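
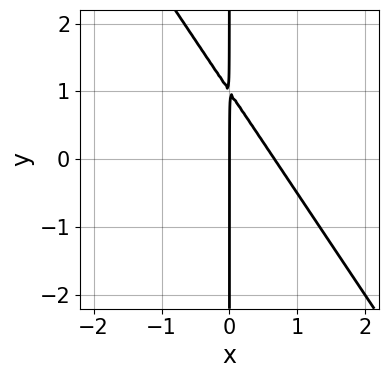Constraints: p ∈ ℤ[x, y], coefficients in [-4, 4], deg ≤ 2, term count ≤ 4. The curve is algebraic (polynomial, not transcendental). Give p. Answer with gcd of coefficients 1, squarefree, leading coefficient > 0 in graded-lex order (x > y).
3*x^2 + 2*x*y - 2*x

(a) Degree: the shape is more complex than any degree-1 curve, so deg p = 2.
(b) From the visible intercepts: it crosses the x-axis at the gridline x = 0; every point of the y-axis in the box is on the curve.
(c) Together with the visible shape, these determine p as stated.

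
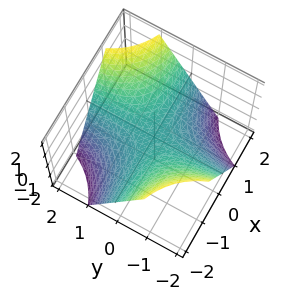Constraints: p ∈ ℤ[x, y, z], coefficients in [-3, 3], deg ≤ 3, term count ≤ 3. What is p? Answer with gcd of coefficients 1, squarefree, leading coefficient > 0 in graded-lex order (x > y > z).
x*y - z

(a) Degree: a saddle surface; a quadric, so deg p = 2.
(b) Observable constraints: the visible x-axis segment lies entirely on the surface; it meets the z-axis at z = 0 (among the integer gridlines); every point of the y-axis in the box is on the surface.
(c) Fitting integer coefficients to these (and the overall shape) gives p.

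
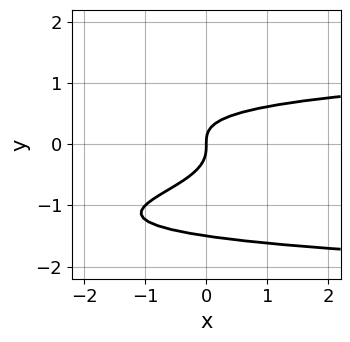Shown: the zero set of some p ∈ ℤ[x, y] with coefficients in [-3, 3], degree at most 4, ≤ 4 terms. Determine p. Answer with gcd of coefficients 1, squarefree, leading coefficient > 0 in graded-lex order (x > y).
Degree: the shape is more complex than any degree-3 curve, so deg p = 4.
From the visible intercepts: it meets the x-axis at x = 0 (among the integer gridlines); one y-axis crossing is at y = 0.
Together with the visible shape, these determine p as stated.

2*y^4 + 3*y^3 - x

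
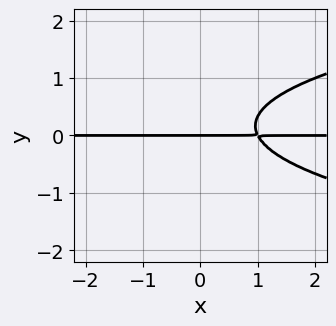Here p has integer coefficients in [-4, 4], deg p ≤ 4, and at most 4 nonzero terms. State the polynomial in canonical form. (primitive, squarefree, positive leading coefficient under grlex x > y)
3*y^3 - 2*x*y - y^2 + 2*y

(a) Degree: no degree-2 curve has this shape, so deg p = 3.
(b) Against the integer gridlines: one y-axis crossing is at y = 0; every point of the x-axis in the box is on the curve.
(c) Putting this together gives p.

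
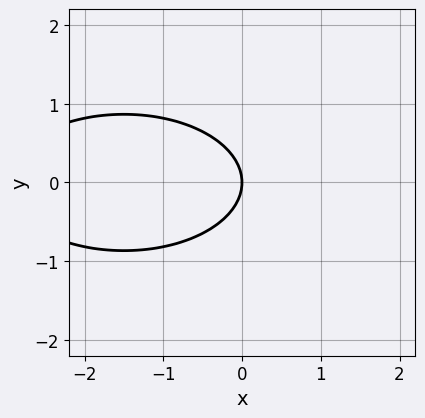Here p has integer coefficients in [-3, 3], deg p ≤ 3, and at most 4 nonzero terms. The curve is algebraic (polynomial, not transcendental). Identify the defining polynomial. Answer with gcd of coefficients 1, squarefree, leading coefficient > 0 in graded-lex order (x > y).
x^2 + 3*y^2 + 3*x

(a) deg p = 2. No degree-1 curve has this shape.
(b) Symmetries: mirror symmetry y ↦ −y ⇒ only even powers of y.
(c) From the axis intercepts and sections: it meets the y-axis at y = 0 (among the integer gridlines); it meets the x-axis at x = 0 (among the integer gridlines).
(d) Fitting integer coefficients to these (and the overall shape) gives p.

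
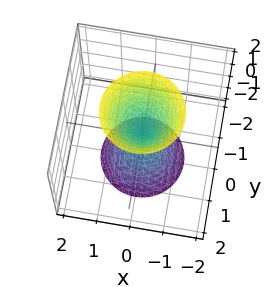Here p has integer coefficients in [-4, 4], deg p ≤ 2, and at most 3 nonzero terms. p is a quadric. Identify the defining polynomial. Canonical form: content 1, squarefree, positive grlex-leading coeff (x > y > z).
1. I count 2 distinct pieces. Treating them together as one polynomial.
2. Degree: two nappes meeting at a single point; a quadric, so deg p = 2.
3. By symmetry, the z-axis is an axis of rotation, so x and y enter only as x² + y²; the z ↦ −z reflection is a symmetry, so z appears only in even powers.
4. From the axis intercepts and sections: it crosses the z-axis at the gridline z = 0; one y-axis crossing is at y = 0.
5. Assembling these constraints gives the stated polynomial.

3*x^2 + 3*y^2 - z^2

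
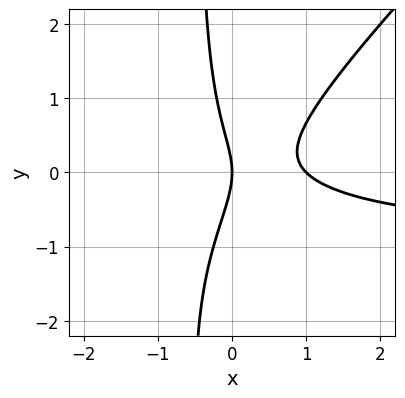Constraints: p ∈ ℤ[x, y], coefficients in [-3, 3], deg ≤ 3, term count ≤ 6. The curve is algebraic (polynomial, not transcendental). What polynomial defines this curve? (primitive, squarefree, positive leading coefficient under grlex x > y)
(a) The degree is 3 — the shape is more complex than any degree-2 curve.
(b) Checking where it meets the axes: it crosses the y-axis at the gridline y = 0; the x-axis gridline crossings are at x ∈ {0, 1}.
(c) Putting this together gives p.

2*x^2*y - 2*x*y^2 + 2*x^2 - y^2 - 2*x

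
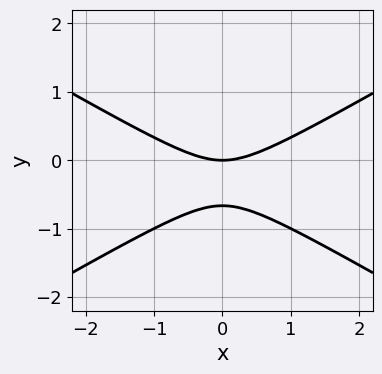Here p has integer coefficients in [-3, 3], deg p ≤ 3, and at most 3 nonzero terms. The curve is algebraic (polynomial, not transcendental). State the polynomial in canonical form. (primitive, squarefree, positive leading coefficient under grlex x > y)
1. The degree is 2 — a generic line meets the curve in up to 2 points.
2. Symmetries: it's symmetric under x → −x, forcing even powers of x.
3. From the visible intercepts: one y-axis crossing is at y = 0; it meets the x-axis at x = 0 (among the integer gridlines).
4. Matching integer coefficients to the picture gives p.

x^2 - 3*y^2 - 2*y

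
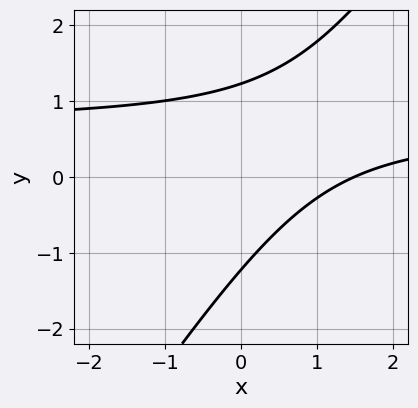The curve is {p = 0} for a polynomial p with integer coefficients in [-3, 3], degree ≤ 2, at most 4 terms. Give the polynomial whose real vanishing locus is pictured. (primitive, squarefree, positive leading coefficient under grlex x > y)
3*x*y - 2*y^2 - 2*x + 3

(a) The degree is 2 — no degree-1 curve has this shape.
(b) Putting this together gives p.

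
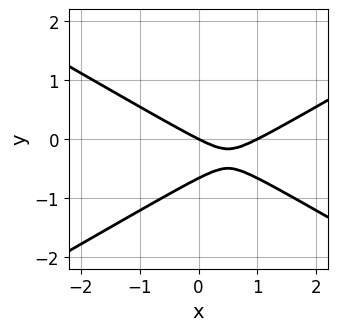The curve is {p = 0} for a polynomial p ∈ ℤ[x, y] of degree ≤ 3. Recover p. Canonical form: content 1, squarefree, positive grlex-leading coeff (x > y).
x^2 - 3*y^2 - x - 2*y

deg p = 2. No degree-1 curve has this shape.
Observable constraints: it crosses the y-axis at the gridline y = 0; among the integer gridlines, it crosses the x-axis at x ∈ {0, 1}.
Fitting integer coefficients to these (and the overall shape) gives p.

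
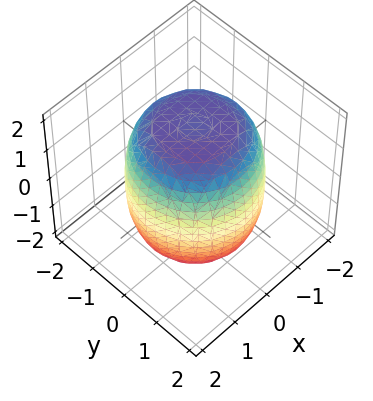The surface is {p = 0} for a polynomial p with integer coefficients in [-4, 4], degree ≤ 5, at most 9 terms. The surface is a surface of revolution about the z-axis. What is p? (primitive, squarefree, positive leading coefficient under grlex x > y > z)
x^4 + 2*x^2*y^2 + y^4 - x^2 - y^2 + z^2 - 3

1. The degree is 4 — the shape is more complex than any degree-3 surface.
2. Symmetries: the surface is invariant under rotation about z: p = q(x² + y², z).
3. Against the integer gridlines: a circular section at z = 0 has radius between 1 and 2.
4. Solving for integer coefficients yields p as stated.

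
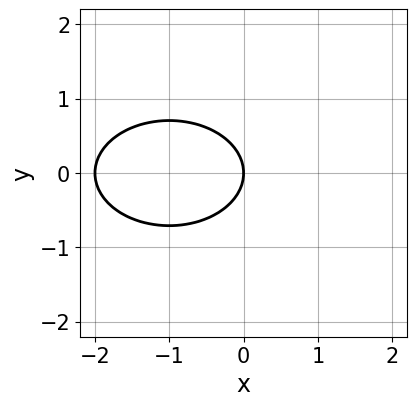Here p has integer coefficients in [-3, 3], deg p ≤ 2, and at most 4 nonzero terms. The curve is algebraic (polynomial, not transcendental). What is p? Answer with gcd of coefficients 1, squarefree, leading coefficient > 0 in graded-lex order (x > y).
x^2 + 2*y^2 + 2*x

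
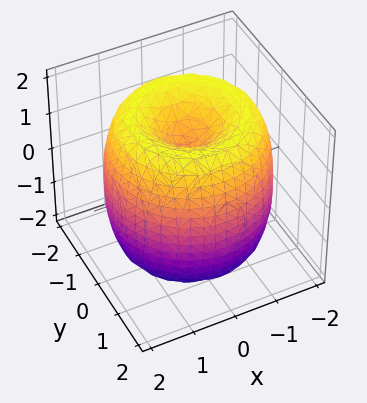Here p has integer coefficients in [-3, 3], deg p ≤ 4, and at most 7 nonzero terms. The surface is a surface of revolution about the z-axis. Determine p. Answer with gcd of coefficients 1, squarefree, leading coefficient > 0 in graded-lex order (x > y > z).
x^4 + 2*x^2*y^2 + y^4 - 3*x^2 - 3*y^2 + z^2 - 1

The degree is 4 — a generic line meets the surface in up to 4 points.
By symmetry, the z-axis is an axis of rotation, so x and y enter only as x² + y².
From the visible intercepts: a circular section at z = -1 has radius between 1 and 2; among the integer gridlines, it crosses the z-axis at z ∈ {-1, 1}.
Fitting integer coefficients to these (and the overall shape) gives p.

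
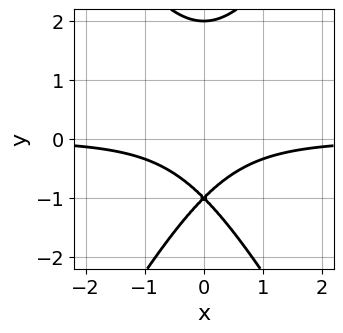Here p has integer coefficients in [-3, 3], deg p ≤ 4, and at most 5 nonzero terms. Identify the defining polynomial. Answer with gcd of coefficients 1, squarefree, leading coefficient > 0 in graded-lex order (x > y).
First, deg p = 3. No degree-2 curve has this shape.
Next, symmetries: the x ↦ −x reflection is a symmetry, so x appears only in even powers.
Next, reading off the gridlines: among the integer gridlines, it crosses the y-axis at y ∈ {-1, 2}; the curve avoids every integer x-axis point in the box.
Finally, matching integer coefficients to the picture gives p.

3*x^2*y - y^3 + 3*y + 2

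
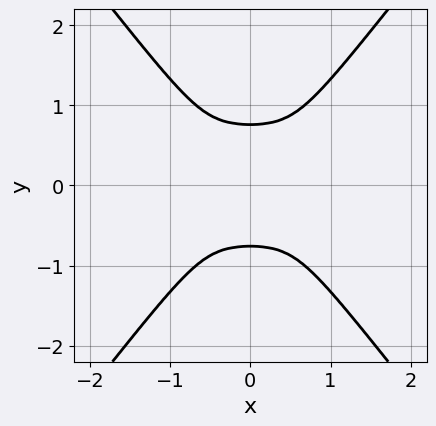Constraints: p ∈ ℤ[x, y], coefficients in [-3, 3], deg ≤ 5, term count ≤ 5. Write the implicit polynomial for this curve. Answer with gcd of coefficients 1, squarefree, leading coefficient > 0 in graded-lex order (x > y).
3*x^4 + 3*x^2*y^2 - 3*y^4 + 1

1. Degree: a generic line meets the curve in up to 4 points, so deg p = 4.
2. Symmetries: the y ↦ −y reflection is a symmetry, so y appears only in even powers; mirror symmetry x ↦ −x ⇒ only even powers of x.
3. Against the integer gridlines: it misses every integer gridline on the x-axis.
4. These observations pin down the coefficients.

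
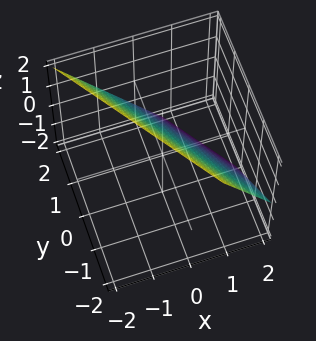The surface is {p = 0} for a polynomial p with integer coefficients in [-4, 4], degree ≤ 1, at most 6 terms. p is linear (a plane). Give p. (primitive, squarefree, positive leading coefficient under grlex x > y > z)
deg p = 1. The surface is flat (a plane).
Reading off the gridlines: it meets the y-axis at y = 1 (among the integer gridlines); it crosses the z-axis at the gridline z = 1.
Fitting integer coefficients to these (and the overall shape) gives p.

3*x + 2*y + 2*z - 2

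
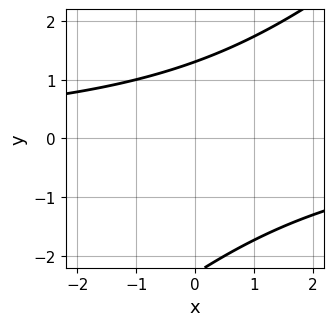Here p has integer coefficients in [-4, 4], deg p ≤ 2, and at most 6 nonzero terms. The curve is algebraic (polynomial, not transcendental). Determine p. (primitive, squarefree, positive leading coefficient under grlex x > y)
x*y - y^2 - y + 3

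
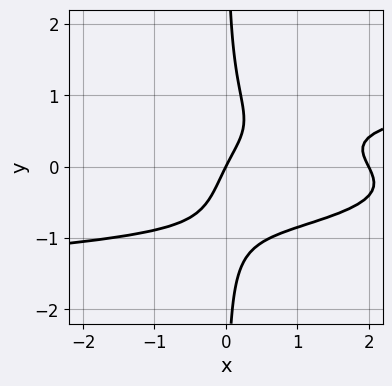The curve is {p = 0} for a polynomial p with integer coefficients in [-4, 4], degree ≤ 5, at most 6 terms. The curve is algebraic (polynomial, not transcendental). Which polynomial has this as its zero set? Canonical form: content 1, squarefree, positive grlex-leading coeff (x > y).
First, deg p = 4. No degree-3 curve has this shape.
Next, from the axis intercepts and sections: it crosses the y-axis at the gridline y = 0; among the integer gridlines, it crosses the x-axis at x ∈ {0, 2}.
Finally, together with the visible shape, these determine p as stated.

3*x*y^3 - x^2 + 2*x - y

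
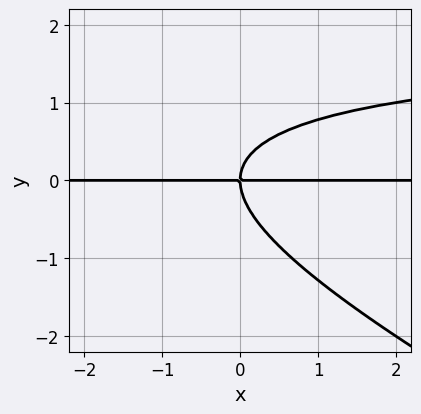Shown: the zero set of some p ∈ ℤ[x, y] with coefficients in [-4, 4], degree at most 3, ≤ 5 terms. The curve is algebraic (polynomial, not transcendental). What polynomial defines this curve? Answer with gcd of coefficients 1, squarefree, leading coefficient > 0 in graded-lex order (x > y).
x*y^2 + 2*y^3 - 2*x*y

First, deg p = 3. The shape is more complex than any degree-2 curve.
Next, checking where it meets the axes: the visible x-axis segment lies entirely on the curve; one y-axis crossing is at y = 0.
Finally, matching integer coefficients to the picture gives p.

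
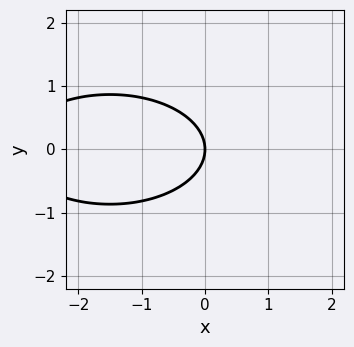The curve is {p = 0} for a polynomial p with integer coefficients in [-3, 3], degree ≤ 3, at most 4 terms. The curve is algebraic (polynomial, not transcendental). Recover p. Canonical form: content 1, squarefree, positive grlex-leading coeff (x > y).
x^2 + 3*y^2 + 3*x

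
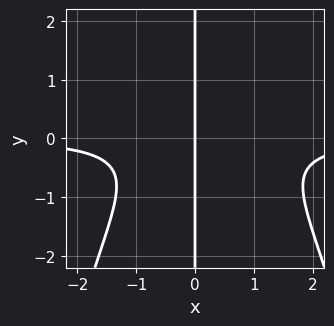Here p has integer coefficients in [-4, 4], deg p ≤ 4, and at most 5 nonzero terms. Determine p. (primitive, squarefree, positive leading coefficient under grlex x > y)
1. deg p = 4. No degree-3 curve has this shape.
2. Reading off the gridlines: one x-axis crossing is at x = 0; the visible y-axis segment lies entirely on the curve.
3. Solving for integer coefficients yields p as stated.

2*x^3*y - x^2*y + 3*x*y^2 + 2*x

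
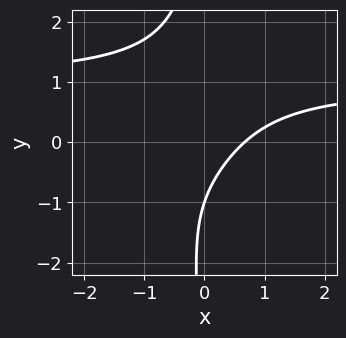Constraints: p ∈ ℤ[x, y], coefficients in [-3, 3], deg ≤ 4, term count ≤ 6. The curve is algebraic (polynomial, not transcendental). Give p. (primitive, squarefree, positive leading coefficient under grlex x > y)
x*y^3 + 2*x*y - 3*x + 2*y + 2

Degree: a generic line meets the curve in up to 4 points, so deg p = 4.
Observable constraints: it meets the y-axis at y = -1 (among the integer gridlines).
Matching integer coefficients to the picture gives p.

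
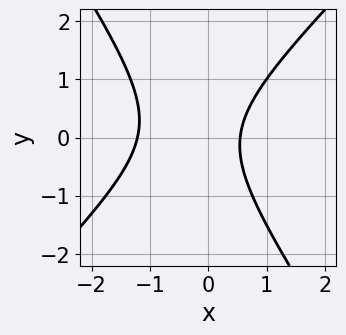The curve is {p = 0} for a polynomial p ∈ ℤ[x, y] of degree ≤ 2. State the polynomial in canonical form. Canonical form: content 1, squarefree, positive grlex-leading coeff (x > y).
1. deg p = 2.
2. From the axis intercepts and sections: the curve avoids every integer y-axis point in the box.
3. Putting this together gives p.

3*x^2 - x*y - 2*y^2 + 2*x - 2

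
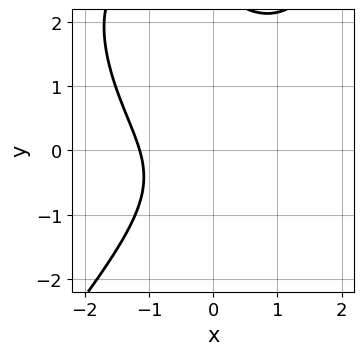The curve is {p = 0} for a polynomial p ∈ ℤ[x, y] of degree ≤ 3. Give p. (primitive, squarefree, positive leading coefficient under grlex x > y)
(a) The degree is 3 — no degree-2 curve has this shape.
(b) From the visible intercepts: the curve avoids every integer y-axis point in the box.
(c) Matching integer coefficients to the picture gives p.

2*x^3 - y^3 - 2*x*y + 2*y^2 + 3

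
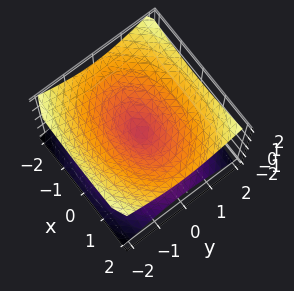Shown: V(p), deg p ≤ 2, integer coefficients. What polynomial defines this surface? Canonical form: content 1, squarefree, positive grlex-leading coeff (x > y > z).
x^2 + 2*y^2 - 3*z^2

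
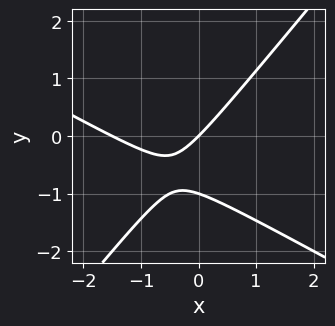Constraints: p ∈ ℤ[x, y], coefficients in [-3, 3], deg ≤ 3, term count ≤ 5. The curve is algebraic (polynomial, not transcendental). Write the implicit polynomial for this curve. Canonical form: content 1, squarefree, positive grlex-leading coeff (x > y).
First, deg p = 2. No degree-1 curve has this shape.
Then, checking where it meets the axes: among the integer gridlines, it crosses the y-axis at y ∈ {-1, 0}; it meets the x-axis at x = 0 (among the integer gridlines).
Finally, fitting integer coefficients to these (and the overall shape) gives p.

2*x^2 + 2*x*y - 3*y^2 + 3*x - 3*y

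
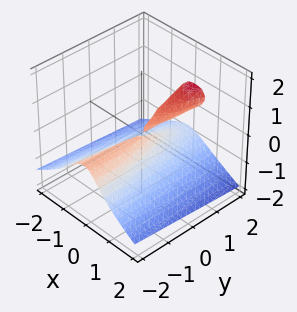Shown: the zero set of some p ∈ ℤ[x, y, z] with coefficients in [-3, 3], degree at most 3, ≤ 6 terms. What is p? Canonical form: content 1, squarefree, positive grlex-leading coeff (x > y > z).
(a) I count 2 distinct pieces. They look like related sheets of one shape, so recover p as a whole.
(b) The degree is 3 — a generic line meets the surface in up to 3 points.
(c) From the visible intercepts: it crosses the z-axis at the gridline z = 0; it crosses the x-axis at the gridline x = 0; every point of the y-axis in the box is on the surface.
(d) Putting this together gives p.

3*z^3 + 3*x^2 - x*z - y*z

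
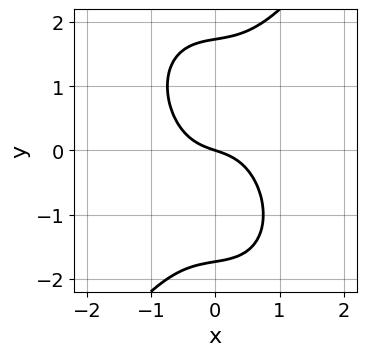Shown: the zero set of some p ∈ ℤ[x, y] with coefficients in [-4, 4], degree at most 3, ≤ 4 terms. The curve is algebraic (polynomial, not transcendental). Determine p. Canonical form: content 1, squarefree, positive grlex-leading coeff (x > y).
3*x^3 - y^3 + x + 3*y

(a) The degree is 3 — the shape is more complex than any degree-2 curve.
(b) Observable constraints: one x-axis crossing is at x = 0; it crosses the y-axis at the gridline y = 0.
(c) Matching integer coefficients to the picture gives p.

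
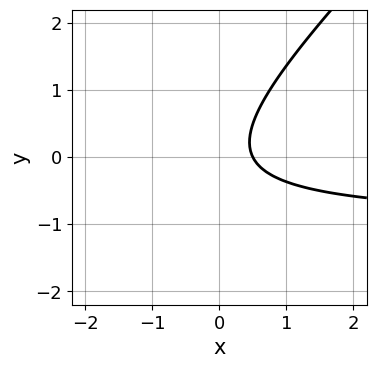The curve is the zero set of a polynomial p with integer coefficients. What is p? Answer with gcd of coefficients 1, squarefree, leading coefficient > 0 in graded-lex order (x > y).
2*x*y - 2*y^2 + 2*x - 1

First, the degree is 2 — the shape is more complex than any degree-1 curve.
Then, checking where it meets the axes: the curve avoids every integer y-axis point in the box.
Finally, solving for integer coefficients yields p as stated.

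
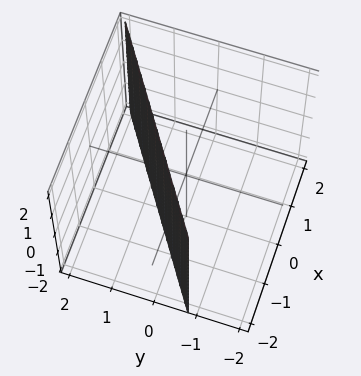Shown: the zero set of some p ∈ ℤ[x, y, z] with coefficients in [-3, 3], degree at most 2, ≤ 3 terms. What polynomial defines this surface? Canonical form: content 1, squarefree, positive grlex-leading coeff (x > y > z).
First, deg p = 1. Every cross-section is a straight line — this is a plane.
Then, checking where it meets the axes: no z-intercept at any integer in the box; one x-axis crossing is at x = -1.
Finally, together with the visible shape, these determine p as stated.

2*x - 3*y + 2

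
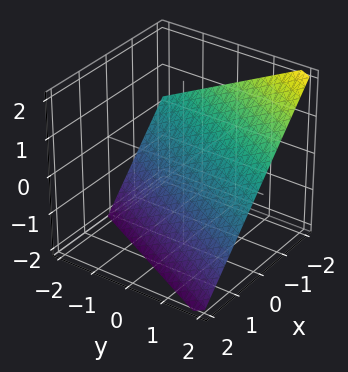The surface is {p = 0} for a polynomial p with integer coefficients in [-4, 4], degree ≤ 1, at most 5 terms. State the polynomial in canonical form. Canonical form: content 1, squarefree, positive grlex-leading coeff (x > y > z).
2*x - y + 2*z + 2

The degree is 1 — the surface is flat (a plane).
From the visible intercepts: it meets the z-axis at z = -1 (among the integer gridlines); it meets the x-axis at x = -1 (among the integer gridlines); it meets the y-axis at y = 2 (among the integer gridlines).
Solving for integer coefficients yields p as stated.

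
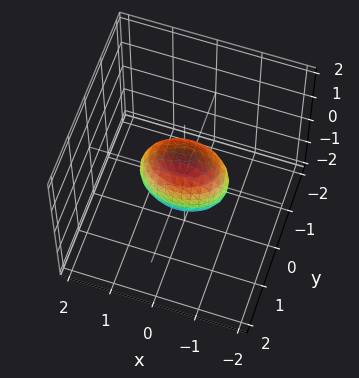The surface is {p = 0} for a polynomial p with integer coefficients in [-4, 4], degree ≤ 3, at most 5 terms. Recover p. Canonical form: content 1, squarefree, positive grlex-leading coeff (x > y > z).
x^2 + 2*y^2 + z^2 - 1

(a) deg p = 2.
(b) Symmetries: the z ↦ −z reflection is a symmetry, so z appears only in even powers; it's symmetric under x → −x, forcing even powers of x; mirror symmetry y ↦ −y ⇒ only even powers of y.
(c) Against the integer gridlines: among the integer gridlines, it crosses the x-axis at x ∈ {-1, 1}; among the integer gridlines, it crosses the z-axis at z ∈ {-1, 1}.
(d) Solving for integer coefficients yields p as stated.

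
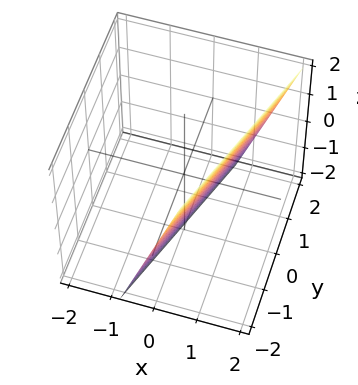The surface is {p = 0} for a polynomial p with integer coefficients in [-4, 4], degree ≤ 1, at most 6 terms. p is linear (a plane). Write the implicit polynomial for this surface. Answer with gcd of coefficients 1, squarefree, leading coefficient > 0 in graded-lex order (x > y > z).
3*x - y - z - 2

Degree: every cross-section is a straight line — this is a plane, so deg p = 1.
Reading off the gridlines: it crosses the y-axis at the gridline y = -2; it crosses the z-axis at the gridline z = -2.
Assembling these constraints gives the stated polynomial.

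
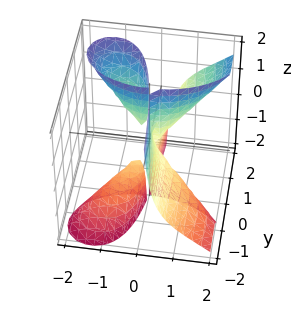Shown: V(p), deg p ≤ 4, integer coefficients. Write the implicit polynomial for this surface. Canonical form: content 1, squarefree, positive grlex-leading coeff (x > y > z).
x^3 + 2*x*y^2 - 3*x*y*z - y^2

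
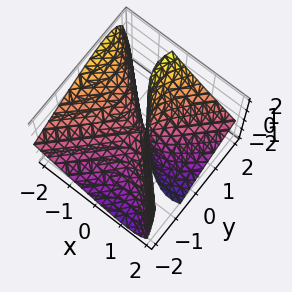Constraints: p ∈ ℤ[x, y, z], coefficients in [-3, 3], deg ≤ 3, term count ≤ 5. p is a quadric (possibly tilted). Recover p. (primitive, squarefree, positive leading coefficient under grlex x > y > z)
2*x^2 + 3*x*z - 2*y^2 + 3*y*z - z

First, the degree is 2 — a generic line meets the surface in up to 2 points.
Next, from the visible intercepts: it crosses the z-axis at the gridline z = 0; it crosses the y-axis at the gridline y = 0; it meets the x-axis at x = 0 (among the integer gridlines).
Finally, together with the visible shape, these determine p as stated.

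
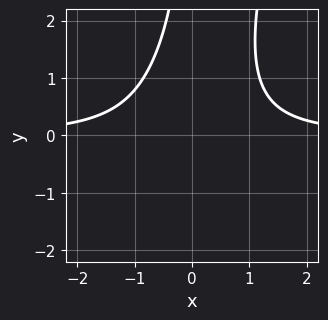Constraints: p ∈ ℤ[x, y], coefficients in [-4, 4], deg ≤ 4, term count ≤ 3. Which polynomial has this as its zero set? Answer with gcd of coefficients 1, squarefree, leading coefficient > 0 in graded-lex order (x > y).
(a) deg p = 3. A generic line meets the curve in up to 3 points.
(b) From the axis intercepts and sections: it misses every integer gridline on the x-axis; it misses every integer gridline on the y-axis.
(c) Assembling these constraints gives the stated polynomial.

3*x^2*y - x*y^2 - 3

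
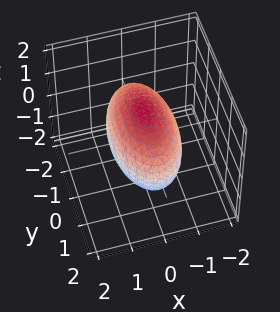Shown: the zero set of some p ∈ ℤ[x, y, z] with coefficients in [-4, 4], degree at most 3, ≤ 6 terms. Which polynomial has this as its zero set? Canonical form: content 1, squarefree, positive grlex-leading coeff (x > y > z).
(a) deg p = 2. A closed, bounded, convex surface; a quadric.
(b) Symmetries: mirror symmetry y ↦ −y ⇒ only even powers of y; it's symmetric under z → −z, forcing even powers of z; mirror symmetry x ↦ −x ⇒ only even powers of x.
(c) Observable constraints: among the integer gridlines, it crosses the x-axis at x ∈ {-1, 1}.
(d) Putting this together gives p.

3*x^2 + y^2 + 2*z^2 - 3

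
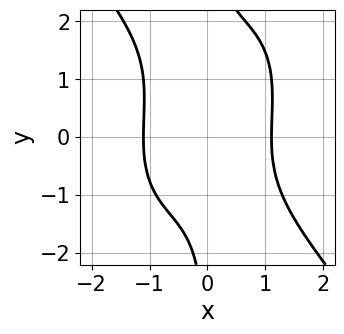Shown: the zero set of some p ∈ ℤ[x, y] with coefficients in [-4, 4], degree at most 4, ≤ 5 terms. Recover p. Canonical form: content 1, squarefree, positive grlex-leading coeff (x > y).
2*x^4 + x*y^3 - x*y^2 - 3

The degree is 4 — no degree-3 curve has this shape.
Against the integer gridlines: it misses every integer gridline on the y-axis.
Solving for integer coefficients yields p as stated.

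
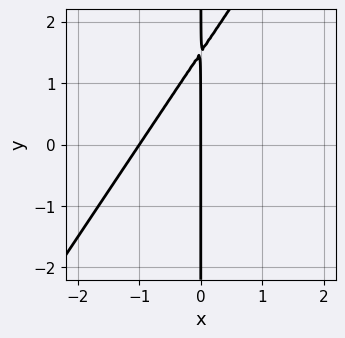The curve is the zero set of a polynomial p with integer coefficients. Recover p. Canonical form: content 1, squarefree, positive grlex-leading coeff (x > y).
3*x^2 - 2*x*y + 3*x

(a) Degree: no degree-1 curve has this shape, so deg p = 2.
(b) Against the integer gridlines: the visible y-axis segment lies entirely on the curve; the x-axis gridline crossings are at x ∈ {-1, 0}.
(c) The integer polynomial consistent with all of this is the stated p.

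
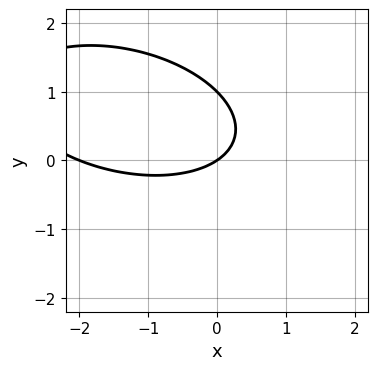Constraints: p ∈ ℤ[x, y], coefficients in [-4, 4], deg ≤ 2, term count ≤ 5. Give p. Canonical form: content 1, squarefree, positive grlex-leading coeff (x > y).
x^2 + x*y + 3*y^2 + 2*x - 3*y

1. The degree is 2 — a generic line meets the curve in up to 2 points.
2. Checking where it meets the axes: the x-axis gridline crossings are at x ∈ {-2, 0}; the y-axis gridline crossings are at y ∈ {0, 1}.
3. Solving for integer coefficients yields p as stated.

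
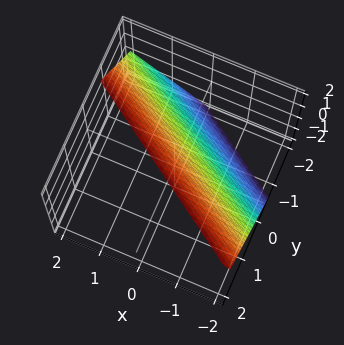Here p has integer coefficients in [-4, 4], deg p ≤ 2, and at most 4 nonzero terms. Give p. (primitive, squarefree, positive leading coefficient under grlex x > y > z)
2*x + 3*y - 2*z + 2

First, deg p = 1. The surface is flat (a plane).
Then, from the axis intercepts and sections: it crosses the x-axis at the gridline x = -1; it crosses the z-axis at the gridline z = 1.
Finally, the integer polynomial consistent with all of this is the stated p.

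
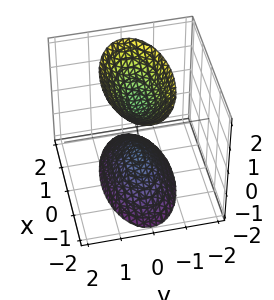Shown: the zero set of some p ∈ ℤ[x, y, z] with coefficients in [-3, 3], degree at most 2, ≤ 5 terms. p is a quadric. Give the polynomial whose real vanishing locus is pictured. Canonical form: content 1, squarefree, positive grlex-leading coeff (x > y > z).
(a) The picture has 2 separate pieces.
(b) The degree is 2 — two separate bowl-shaped sheets opening away from each other; a quadric.
(c) Symmetries: the x ↦ −x reflection is a symmetry, so x appears only in even powers; it's symmetric under z → −z, forcing even powers of z; it's symmetric under y → −y, forcing even powers of y.
(d) Observable constraints: the surface avoids every integer x-axis point in the box; it misses every integer gridline on the y-axis; among the integer gridlines, it crosses the z-axis at z ∈ {-1, 1}.
(e) Putting this together gives p.

x^2 + 3*y^2 - z^2 + 1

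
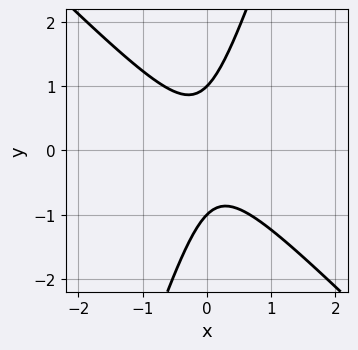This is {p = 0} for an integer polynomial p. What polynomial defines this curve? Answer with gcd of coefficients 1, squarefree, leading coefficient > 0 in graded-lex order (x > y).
deg p = 2.
Reading off the gridlines: among the integer gridlines, it crosses the y-axis at y ∈ {-1, 1}; it misses every integer gridline on the x-axis.
Putting this together gives p.

3*x^2 + 2*x*y - y^2 + 1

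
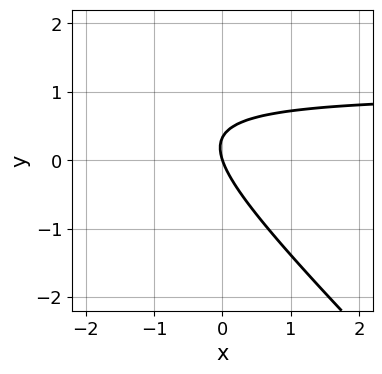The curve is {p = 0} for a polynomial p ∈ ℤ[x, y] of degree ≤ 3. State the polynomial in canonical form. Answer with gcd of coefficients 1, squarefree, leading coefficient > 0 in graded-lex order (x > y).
(a) deg p = 2. A generic line meets the curve in up to 2 points.
(b) Reading off the gridlines: it crosses the x-axis at the gridline x = 0; it meets the y-axis at y = 0 (among the integer gridlines).
(c) Solving for integer coefficients yields p as stated.

3*x*y + 3*y^2 - 3*x - y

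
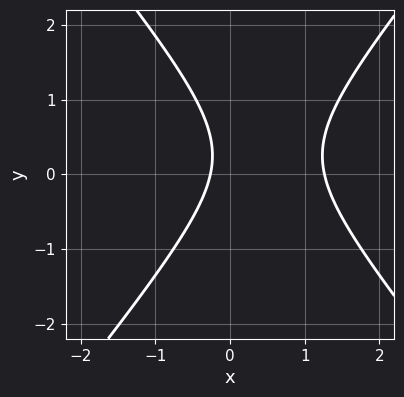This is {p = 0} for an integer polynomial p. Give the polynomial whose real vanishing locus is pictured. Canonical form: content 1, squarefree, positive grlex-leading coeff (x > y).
3*x^2 - 2*y^2 - 3*x + y - 1

The degree is 2 — the shape is more complex than any degree-1 curve.
From the axis intercepts and sections: no y-intercept at any integer in the box.
Solving for integer coefficients yields p as stated.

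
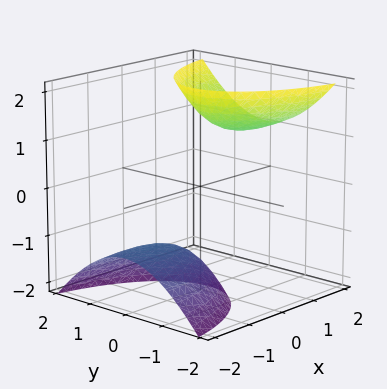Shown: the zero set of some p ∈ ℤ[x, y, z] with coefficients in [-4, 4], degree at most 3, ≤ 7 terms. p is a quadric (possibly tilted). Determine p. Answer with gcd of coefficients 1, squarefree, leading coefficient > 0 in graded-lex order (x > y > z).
x^2 - 3*x*z + 3*y^2 - z^2 + 3

(a) There are 2 components. Treating them together as one polynomial.
(b) deg p = 2. The shape is more complex than any degree-1 surface.
(c) Observable constraints: it misses every integer gridline on the x-axis; the surface avoids every integer y-axis point in the box.
(d) Matching integer coefficients to the picture gives p.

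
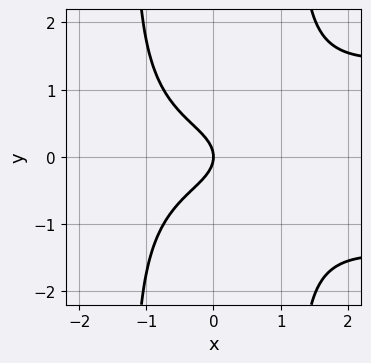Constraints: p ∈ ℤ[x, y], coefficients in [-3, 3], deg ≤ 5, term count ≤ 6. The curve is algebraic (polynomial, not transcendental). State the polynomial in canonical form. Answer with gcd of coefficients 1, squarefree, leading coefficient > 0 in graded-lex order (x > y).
2*x^2*y^2 - x^3 - 3*y^2 - 2*x

(a) The degree is 4 — the shape is more complex than any degree-3 curve.
(b) Symmetries: the y ↦ −y reflection is a symmetry, so y appears only in even powers.
(c) Against the integer gridlines: it crosses the y-axis at the gridline y = 0; it crosses the x-axis at the gridline x = 0.
(d) Matching integer coefficients to the picture gives p.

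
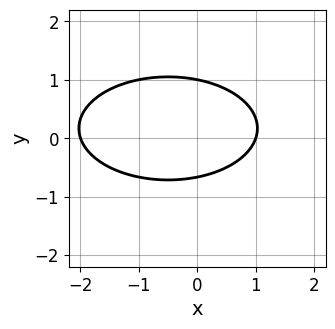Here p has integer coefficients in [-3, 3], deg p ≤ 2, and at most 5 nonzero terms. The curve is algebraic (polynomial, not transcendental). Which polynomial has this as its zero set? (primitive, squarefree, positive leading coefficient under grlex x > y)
x^2 + 3*y^2 + x - y - 2

Degree: the shape is more complex than any degree-1 curve, so deg p = 2.
Observable constraints: the x-axis gridline crossings are at x ∈ {-2, 1}; it meets the y-axis at y = 1 (among the integer gridlines).
Solving for integer coefficients yields p as stated.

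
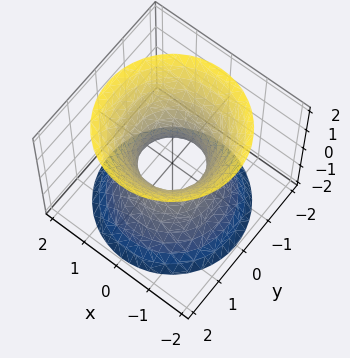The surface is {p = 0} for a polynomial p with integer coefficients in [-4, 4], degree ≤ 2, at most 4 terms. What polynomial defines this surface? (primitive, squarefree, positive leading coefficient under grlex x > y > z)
1. deg p = 2. An hourglass — one-sheet hyperboloid; a quadric.
2. Symmetries: rotational symmetry about the z-axis ⇒ p depends on x, y only through x² + y²; it's symmetric under z → −z, forcing even powers of z.
3. Checking where it meets the axes: a circular section at z = -1 has radius between 1 and 2; no z-intercept at any integer in the box.
4. Solving for integer coefficients yields p as stated.

3*x^2 + 3*y^2 - 2*z^2 - 2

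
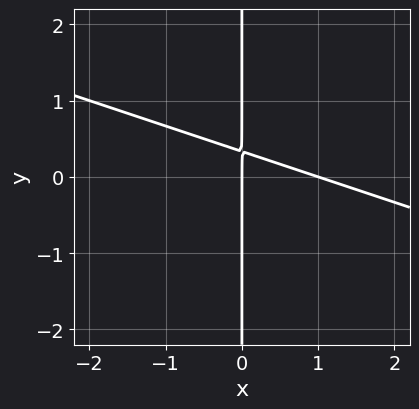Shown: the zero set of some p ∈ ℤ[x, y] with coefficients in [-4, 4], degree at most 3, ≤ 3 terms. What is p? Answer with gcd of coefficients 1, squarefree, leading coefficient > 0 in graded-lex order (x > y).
deg p = 2.
Against the integer gridlines: the visible y-axis segment lies entirely on the curve; among the integer gridlines, it crosses the x-axis at x ∈ {0, 1}.
Putting this together gives p.

x^2 + 3*x*y - x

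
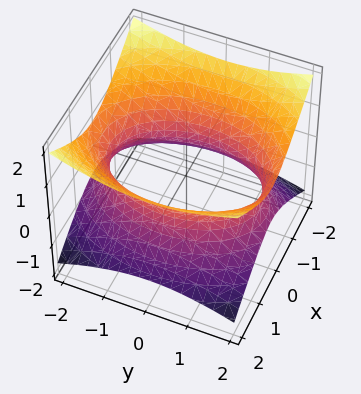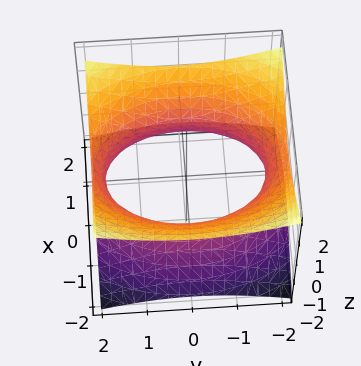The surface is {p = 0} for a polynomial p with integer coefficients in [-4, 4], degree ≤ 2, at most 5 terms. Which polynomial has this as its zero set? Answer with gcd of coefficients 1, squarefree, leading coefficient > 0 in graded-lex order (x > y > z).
2*x^2 + y^2 - 3*z^2 - 3

1. deg p = 2. One connected sheet with a waist; a quadric.
2. Symmetries: it's symmetric under z → −z, forcing even powers of z; it's symmetric under x → −x, forcing even powers of x; mirror symmetry y ↦ −y ⇒ only even powers of y.
3. Against the integer gridlines: the surface avoids every integer z-axis point in the box.
4. Matching integer coefficients to the picture gives p.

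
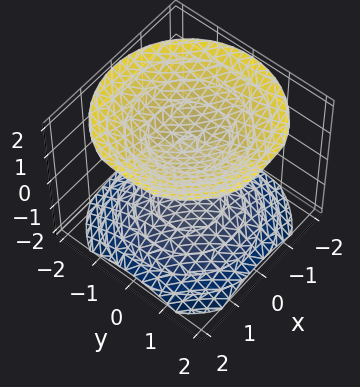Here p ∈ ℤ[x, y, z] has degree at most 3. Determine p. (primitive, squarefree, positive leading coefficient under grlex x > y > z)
2*x^2 + 2*y^2 - 3*z^2 + 3

1. I count 2 distinct pieces.
2. deg p = 2.
3. By symmetry, the z-axis is an axis of rotation, so x and y enter only as x² + y²; mirror symmetry z ↦ −z ⇒ only even powers of z.
4. From the visible intercepts: the z-axis gridline crossings are at z ∈ {-1, 1}; it misses every integer gridline on the y-axis; no x-intercept at any integer in the box.
5. Together with the visible shape, these determine p as stated.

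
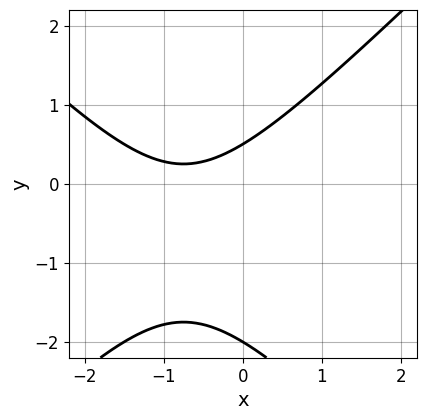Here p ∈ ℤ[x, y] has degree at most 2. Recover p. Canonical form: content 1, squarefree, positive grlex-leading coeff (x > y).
1. The degree is 2 — the shape is more complex than any degree-1 curve.
2. Reading off the gridlines: it crosses the y-axis at the gridline y = -2; the curve avoids every integer x-axis point in the box.
3. Matching integer coefficients to the picture gives p.

2*x^2 - 2*y^2 + 3*x - 3*y + 2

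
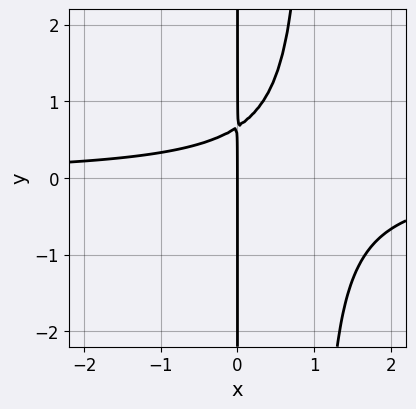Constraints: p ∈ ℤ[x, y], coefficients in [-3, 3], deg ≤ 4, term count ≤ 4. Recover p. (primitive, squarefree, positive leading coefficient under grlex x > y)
(a) deg p = 3. The shape is more complex than any degree-2 curve.
(b) From the visible intercepts: it meets the x-axis at x = 0 (among the integer gridlines); the visible y-axis segment lies entirely on the curve.
(c) Putting this together gives p.

3*x^2*y - 3*x*y + 2*x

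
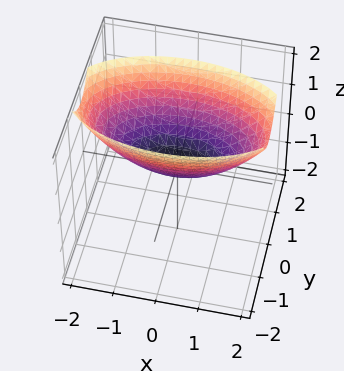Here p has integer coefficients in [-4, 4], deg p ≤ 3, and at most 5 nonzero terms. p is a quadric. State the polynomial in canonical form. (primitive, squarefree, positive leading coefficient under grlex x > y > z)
First, deg p = 2.
Next, symmetries: it's symmetric under y → −y, forcing even powers of y; the x ↦ −x reflection is a symmetry, so x appears only in even powers.
Next, from the visible intercepts: it crosses the x-axis at the gridline x = 0; one z-axis crossing is at z = 0.
Finally, solving for integer coefficients yields p as stated.

x^2 + 3*y^2 - 3*z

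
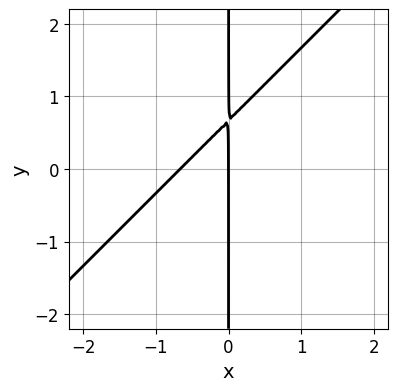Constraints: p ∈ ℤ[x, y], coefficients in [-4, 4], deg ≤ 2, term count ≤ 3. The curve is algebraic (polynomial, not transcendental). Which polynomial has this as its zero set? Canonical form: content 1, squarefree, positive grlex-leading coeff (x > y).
1. The degree is 2 — the shape is more complex than any degree-1 curve.
2. Against the integer gridlines: every point of the y-axis in the box is on the curve; it meets the x-axis at x = 0 (among the integer gridlines).
3. Fitting integer coefficients to these (and the overall shape) gives p.

3*x^2 - 3*x*y + 2*x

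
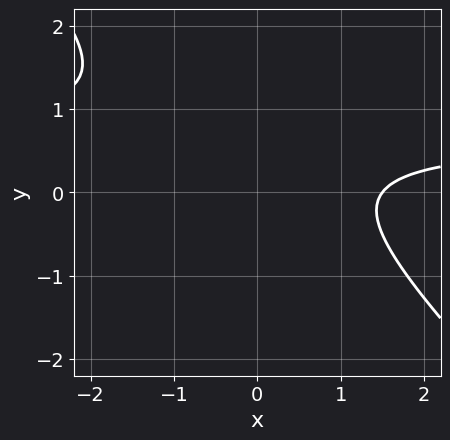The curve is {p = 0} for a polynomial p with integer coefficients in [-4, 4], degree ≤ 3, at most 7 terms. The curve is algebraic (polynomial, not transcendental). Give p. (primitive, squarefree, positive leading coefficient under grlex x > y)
3*x*y + 3*y^2 - 2*x - 3*y + 3

1. deg p = 2.
2. From the axis intercepts and sections: the curve avoids every integer y-axis point in the box.
3. Putting this together gives p.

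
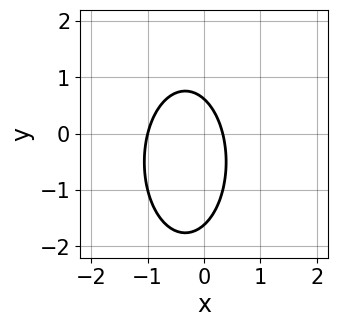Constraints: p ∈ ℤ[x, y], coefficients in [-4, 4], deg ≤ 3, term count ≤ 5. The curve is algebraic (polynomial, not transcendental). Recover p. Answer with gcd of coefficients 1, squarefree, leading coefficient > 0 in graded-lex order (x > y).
3*x^2 + y^2 + 2*x + y - 1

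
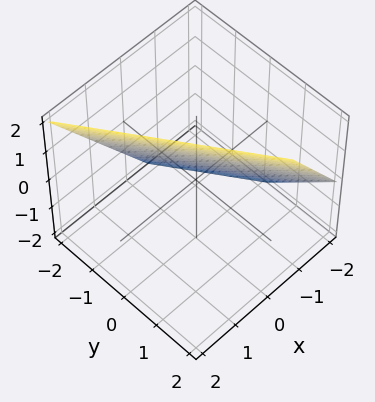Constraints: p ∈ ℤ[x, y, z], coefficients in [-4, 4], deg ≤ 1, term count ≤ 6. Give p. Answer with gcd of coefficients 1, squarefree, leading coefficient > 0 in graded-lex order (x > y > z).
Degree: the surface is flat (a plane), so deg p = 1.
Observable constraints: one y-axis crossing is at y = -1; it crosses the z-axis at the gridline z = 1.
Matching integer coefficients to the picture gives p.

3*x + 2*y - 2*z + 2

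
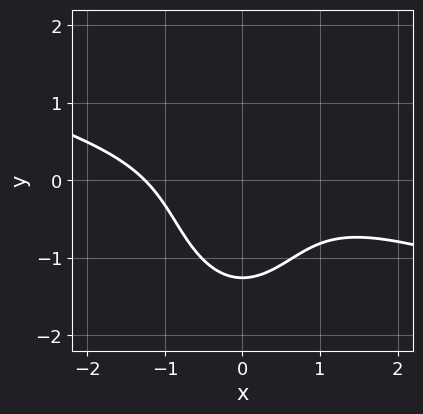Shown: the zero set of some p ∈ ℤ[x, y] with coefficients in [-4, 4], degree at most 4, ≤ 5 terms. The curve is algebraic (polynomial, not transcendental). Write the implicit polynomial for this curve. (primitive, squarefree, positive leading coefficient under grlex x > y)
x^3 + 3*x^2*y + y^3 + 2

deg p = 3. A generic line meets the curve in up to 3 points.
The integer polynomial consistent with all of this is the stated p.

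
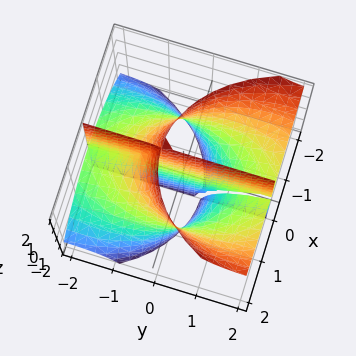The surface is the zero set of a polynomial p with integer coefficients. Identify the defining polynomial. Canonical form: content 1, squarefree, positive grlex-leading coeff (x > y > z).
2*x^3 + x*y^2 - 3*x*y*z - 3*x

First, there are 2 components. Treating them together as one polynomial.
Then, deg p = 3. A generic line meets the surface in up to 3 points.
Next, checking where it meets the axes: the visible z-axis segment lies entirely on the surface; every point of the y-axis in the box is on the surface; it crosses the x-axis at the gridline x = 0.
Finally, putting this together gives p.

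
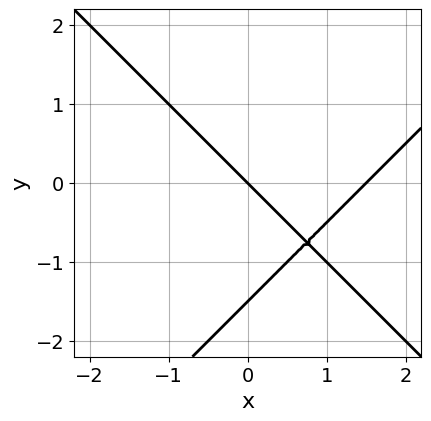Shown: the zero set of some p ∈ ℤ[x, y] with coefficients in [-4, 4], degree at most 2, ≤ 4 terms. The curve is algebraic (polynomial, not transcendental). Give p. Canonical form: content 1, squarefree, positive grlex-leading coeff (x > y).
The degree is 2 — the shape is more complex than any degree-1 curve.
Against the integer gridlines: one x-axis crossing is at x = 0; one y-axis crossing is at y = 0.
Putting this together gives p.

2*x^2 - 2*y^2 - 3*x - 3*y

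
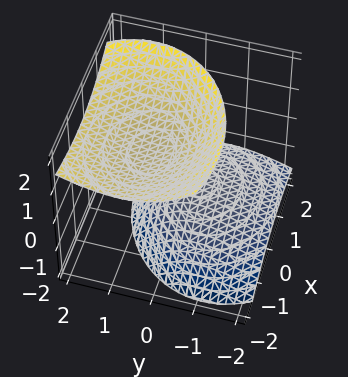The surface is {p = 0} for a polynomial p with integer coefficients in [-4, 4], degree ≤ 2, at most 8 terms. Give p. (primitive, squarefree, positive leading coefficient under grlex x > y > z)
The picture has 2 separate pieces. Treating them together as one polynomial.
Degree: the shape is more complex than any degree-1 surface, so deg p = 2.
Observable constraints: the surface avoids every integer y-axis point in the box; among the integer gridlines, it crosses the z-axis at z ∈ {-1, 1}; it misses every integer gridline on the x-axis.
Solving for integer coefficients yields p as stated.

2*x^2 + 2*x*z + 3*y^2 - 3*y*z - 3*z^2 + 3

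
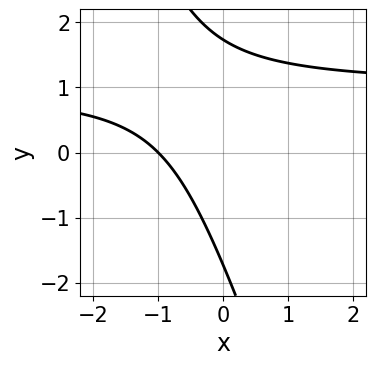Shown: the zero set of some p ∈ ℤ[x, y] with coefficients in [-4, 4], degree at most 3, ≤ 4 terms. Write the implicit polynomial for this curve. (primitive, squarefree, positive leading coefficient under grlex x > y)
1. The degree is 2 — no degree-1 curve has this shape.
2. From the visible intercepts: it meets the x-axis at x = -1 (among the integer gridlines).
3. Assembling these constraints gives the stated polynomial.

3*x*y + y^2 - 3*x - 3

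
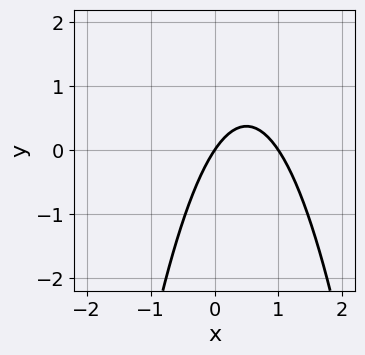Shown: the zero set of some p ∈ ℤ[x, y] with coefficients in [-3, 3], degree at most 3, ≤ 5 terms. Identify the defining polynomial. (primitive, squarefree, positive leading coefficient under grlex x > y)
3*x^2 - 3*x + 2*y

First, deg p = 2.
Then, from the axis intercepts and sections: it crosses the y-axis at the gridline y = 0; among the integer gridlines, it crosses the x-axis at x ∈ {0, 1}.
Finally, putting this together gives p.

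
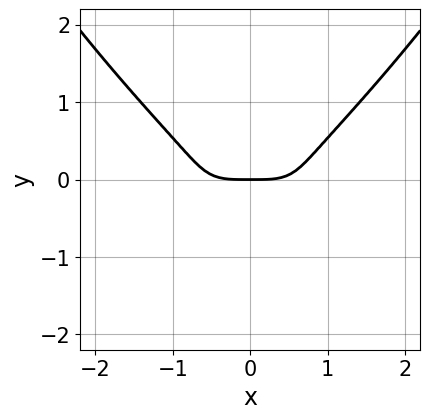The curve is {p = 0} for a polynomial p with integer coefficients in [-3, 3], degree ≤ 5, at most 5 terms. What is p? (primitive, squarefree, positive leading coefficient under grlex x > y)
(a) The degree is 4 — a generic line meets the curve in up to 4 points.
(b) Symmetries: it's symmetric under x → −x, forcing even powers of x.
(c) Against the integer gridlines: one x-axis crossing is at x = 0; it meets the y-axis at y = 0 (among the integer gridlines).
(d) Putting this together gives p.

x^4 - 3*y^3 - y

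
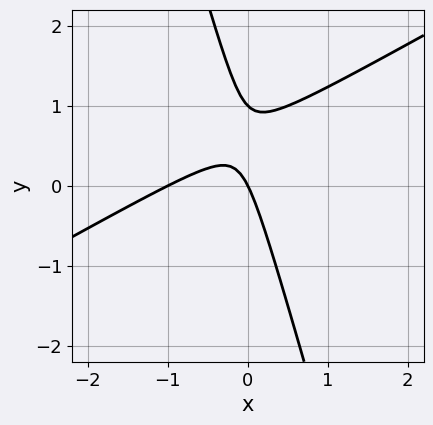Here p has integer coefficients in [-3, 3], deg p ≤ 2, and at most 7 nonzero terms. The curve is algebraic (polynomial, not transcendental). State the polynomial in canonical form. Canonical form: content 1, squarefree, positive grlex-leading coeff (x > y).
2*x^2 - 3*x*y - y^2 + 2*x + y

The degree is 2 — no degree-1 curve has this shape.
Against the integer gridlines: the y-axis gridline crossings are at y ∈ {0, 1}; among the integer gridlines, it crosses the x-axis at x ∈ {-1, 0}.
Assembling these constraints gives the stated polynomial.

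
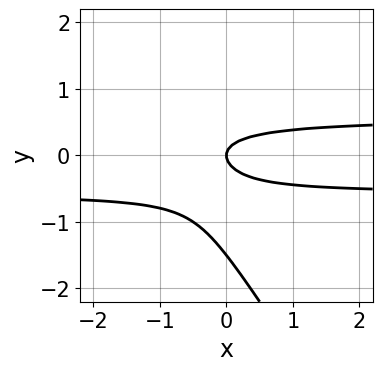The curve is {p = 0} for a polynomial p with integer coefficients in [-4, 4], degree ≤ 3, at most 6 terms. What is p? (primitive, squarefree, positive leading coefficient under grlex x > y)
3*x*y^2 + 2*y^3 + 3*y^2 - x

(a) deg p = 3. No degree-2 curve has this shape.
(b) Checking where it meets the axes: it meets the y-axis at y = 0 (among the integer gridlines); it crosses the x-axis at the gridline x = 0.
(c) Matching integer coefficients to the picture gives p.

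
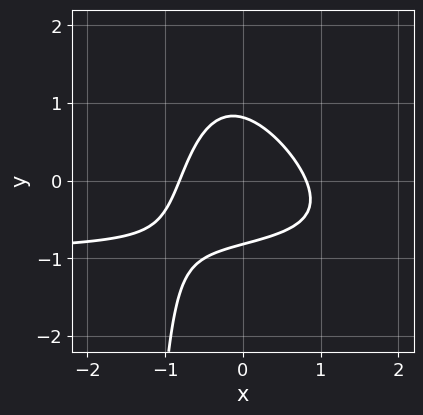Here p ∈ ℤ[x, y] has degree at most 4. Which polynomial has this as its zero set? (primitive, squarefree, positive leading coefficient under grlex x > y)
First, the degree is 3 — the shape is more complex than any degree-2 curve.
Finally, putting this together gives p.

3*x^2*y + 2*x*y^2 + 3*x^2 + 3*y^2 - 2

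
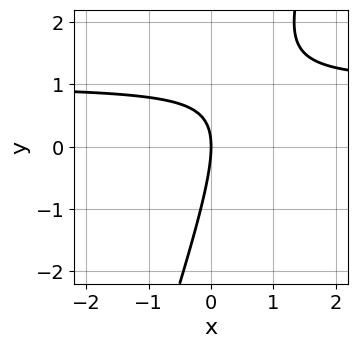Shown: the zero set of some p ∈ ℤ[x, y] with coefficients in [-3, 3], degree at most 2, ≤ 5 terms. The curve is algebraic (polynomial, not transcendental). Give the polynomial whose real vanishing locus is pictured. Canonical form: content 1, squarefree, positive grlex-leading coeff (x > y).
deg p = 2.
Checking where it meets the axes: it crosses the x-axis at the gridline x = 0; one y-axis crossing is at y = 0.
Together with the visible shape, these determine p as stated.

3*x*y - y^2 - 3*x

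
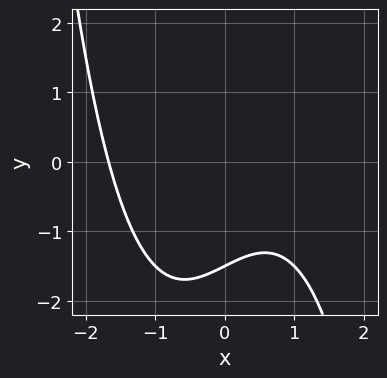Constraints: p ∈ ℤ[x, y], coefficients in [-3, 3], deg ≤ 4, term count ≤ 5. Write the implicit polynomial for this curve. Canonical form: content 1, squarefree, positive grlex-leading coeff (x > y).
First, degree: a generic line meets the curve in up to 3 points, so deg p = 3.
Finally, putting this together gives p.

x^3 - x + 2*y + 3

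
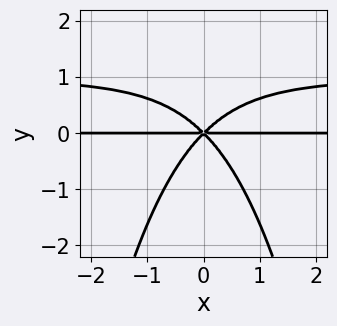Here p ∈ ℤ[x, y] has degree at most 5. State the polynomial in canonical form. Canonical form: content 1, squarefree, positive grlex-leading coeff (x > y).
The degree is 4 — a generic line meets the curve in up to 4 points.
Symmetries: it's symmetric under x → −x, forcing even powers of x.
Against the integer gridlines: it crosses the y-axis at the gridline y = 0; the visible x-axis segment lies entirely on the curve.
Matching integer coefficients to the picture gives p.

x^2*y^2 - x^2*y + y^3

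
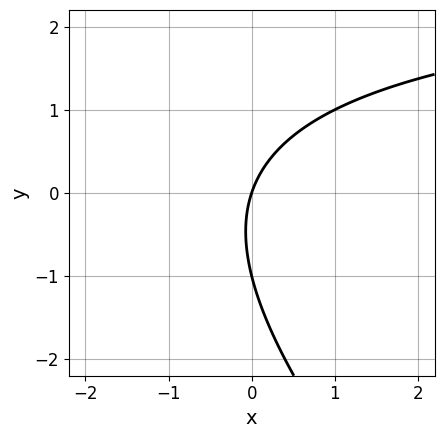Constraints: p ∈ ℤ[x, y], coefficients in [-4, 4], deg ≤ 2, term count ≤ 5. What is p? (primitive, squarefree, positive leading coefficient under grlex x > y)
(a) deg p = 2.
(b) Checking where it meets the axes: among the integer gridlines, it crosses the y-axis at y ∈ {-1, 0}; it crosses the x-axis at the gridline x = 0.
(c) Assembling these constraints gives the stated polynomial.

x*y + y^2 - 3*x + y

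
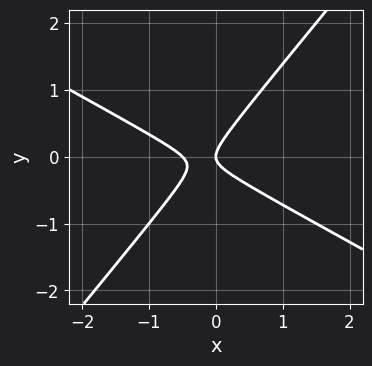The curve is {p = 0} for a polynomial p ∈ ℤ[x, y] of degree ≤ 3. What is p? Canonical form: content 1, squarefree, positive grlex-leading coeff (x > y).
2*x^2 + 2*x*y - 3*y^2 + x

(a) The degree is 2 — no degree-1 curve has this shape.
(b) From the visible intercepts: one x-axis crossing is at x = 0; it crosses the y-axis at the gridline y = 0.
(c) Matching integer coefficients to the picture gives p.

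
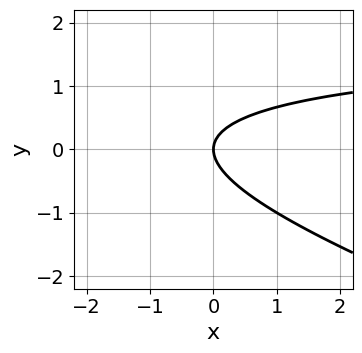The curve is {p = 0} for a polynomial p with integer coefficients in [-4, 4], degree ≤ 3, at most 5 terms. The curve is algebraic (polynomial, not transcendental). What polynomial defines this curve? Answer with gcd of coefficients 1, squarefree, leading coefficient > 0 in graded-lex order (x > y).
x*y + 3*y^2 - 2*x

First, the degree is 2 — a generic line meets the curve in up to 2 points.
Then, reading off the gridlines: it meets the y-axis at y = 0 (among the integer gridlines); it meets the x-axis at x = 0 (among the integer gridlines).
Finally, putting this together gives p.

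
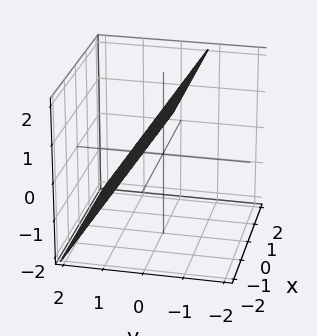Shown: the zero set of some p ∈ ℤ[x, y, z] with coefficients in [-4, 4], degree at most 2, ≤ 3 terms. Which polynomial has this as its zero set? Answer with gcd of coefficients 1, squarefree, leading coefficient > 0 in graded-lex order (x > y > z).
3*y + 2*z - 2

(a) The degree is 1 — the surface is flat (a plane).
(b) Checking where it meets the axes: it misses every integer gridline on the x-axis; one z-axis crossing is at z = 1.
(c) These observations pin down the coefficients.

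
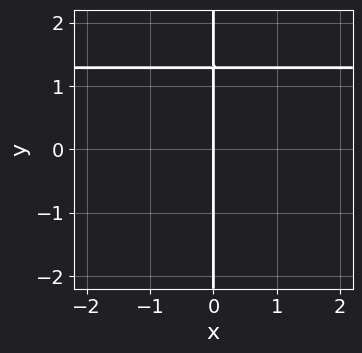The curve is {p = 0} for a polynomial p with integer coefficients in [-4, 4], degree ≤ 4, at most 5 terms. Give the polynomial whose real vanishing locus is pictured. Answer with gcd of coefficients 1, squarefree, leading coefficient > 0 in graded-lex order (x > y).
2*x*y^3 - x*y - 3*x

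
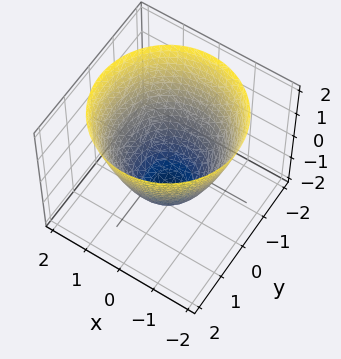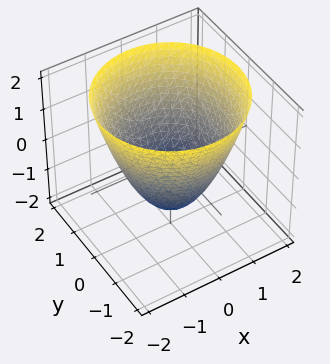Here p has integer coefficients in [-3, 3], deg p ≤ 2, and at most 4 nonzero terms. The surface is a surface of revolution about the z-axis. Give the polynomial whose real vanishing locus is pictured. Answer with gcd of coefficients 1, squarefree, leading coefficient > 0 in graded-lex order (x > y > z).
2*x^2 + 2*y^2 - 2*z - 3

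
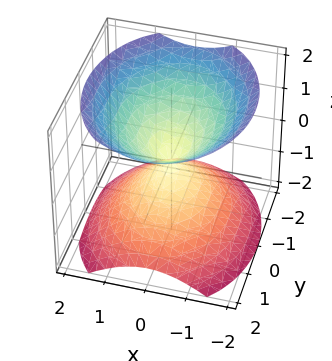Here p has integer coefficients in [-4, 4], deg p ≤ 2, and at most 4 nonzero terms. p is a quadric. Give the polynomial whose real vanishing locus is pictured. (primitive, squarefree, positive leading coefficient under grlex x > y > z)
1. The picture has 2 separate pieces. They look like related sheets of one shape, so recover p as a whole.
2. deg p = 2. Two nappes meeting at a single point; a quadric.
3. Symmetries: it's symmetric under z → −z, forcing even powers of z; the y ↦ −y reflection is a symmetry, so y appears only in even powers; the x ↦ −x reflection is a symmetry, so x appears only in even powers.
4. Against the integer gridlines: one x-axis crossing is at x = 0; one y-axis crossing is at y = 0.
5. Putting this together gives p.

3*x^2 + 2*y^2 - 3*z^2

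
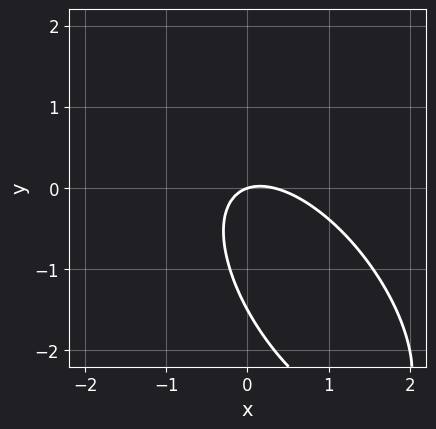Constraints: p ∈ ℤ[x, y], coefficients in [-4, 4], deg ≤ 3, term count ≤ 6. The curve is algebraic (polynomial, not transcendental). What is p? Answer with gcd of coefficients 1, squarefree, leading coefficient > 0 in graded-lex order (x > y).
3*x^2 + 3*x*y + 2*y^2 - x + 3*y

The degree is 2 — no degree-1 curve has this shape.
Checking where it meets the axes: one y-axis crossing is at y = 0; it meets the x-axis at x = 0 (among the integer gridlines).
Fitting integer coefficients to these (and the overall shape) gives p.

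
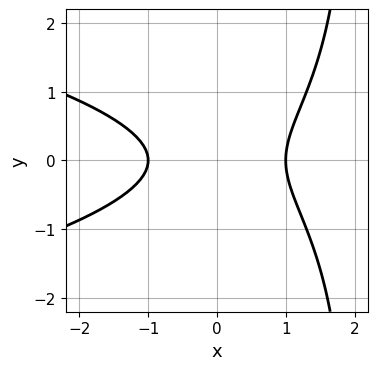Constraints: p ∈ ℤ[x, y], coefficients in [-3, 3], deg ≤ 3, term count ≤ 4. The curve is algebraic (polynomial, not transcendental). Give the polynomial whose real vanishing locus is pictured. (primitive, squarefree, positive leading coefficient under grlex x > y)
x*y^2 + x^2 - 2*y^2 - 1

The degree is 3 — the shape is more complex than any degree-2 curve.
Symmetries: the y ↦ −y reflection is a symmetry, so y appears only in even powers.
Reading off the gridlines: among the integer gridlines, it crosses the x-axis at x ∈ {-1, 1}; the curve avoids every integer y-axis point in the box.
Matching integer coefficients to the picture gives p.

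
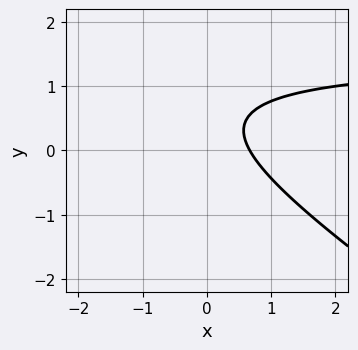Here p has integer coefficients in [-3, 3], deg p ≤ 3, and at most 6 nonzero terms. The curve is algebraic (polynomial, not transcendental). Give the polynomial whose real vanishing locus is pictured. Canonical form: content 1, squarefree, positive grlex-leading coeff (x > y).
2*x*y + 3*y^2 - 3*x - 3*y + 2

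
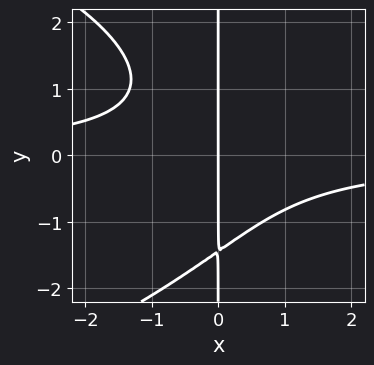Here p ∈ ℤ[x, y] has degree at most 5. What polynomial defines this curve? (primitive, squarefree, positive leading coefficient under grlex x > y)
x*y^3 + 3*x^2*y + 3*x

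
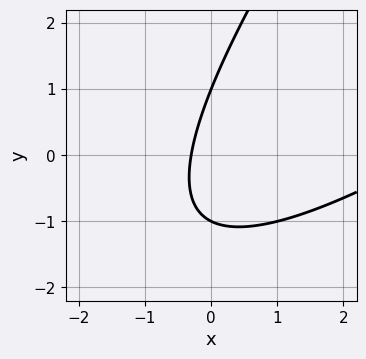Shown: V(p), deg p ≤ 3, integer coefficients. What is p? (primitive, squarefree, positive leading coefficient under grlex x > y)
x^2 - 2*x*y + y^2 - 3*x - 1

1. Degree: no degree-1 curve has this shape, so deg p = 2.
2. Reading off the gridlines: among the integer gridlines, it crosses the y-axis at y ∈ {-1, 1}.
3. These observations pin down the coefficients.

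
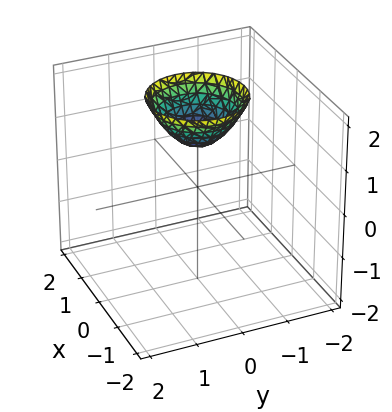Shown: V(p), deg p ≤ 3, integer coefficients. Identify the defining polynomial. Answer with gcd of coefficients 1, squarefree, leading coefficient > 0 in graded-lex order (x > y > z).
x^2 + y^2 - z + 1

First, the degree is 2 — no degree-1 surface has this shape.
Then, symmetries: rotational symmetry about the z-axis ⇒ p depends on x, y only through x² + y².
Then, from the axis intercepts and sections: no x-intercept at any integer in the box; it meets the z-axis at z = 1 (among the integer gridlines).
Finally, together with the visible shape, these determine p as stated.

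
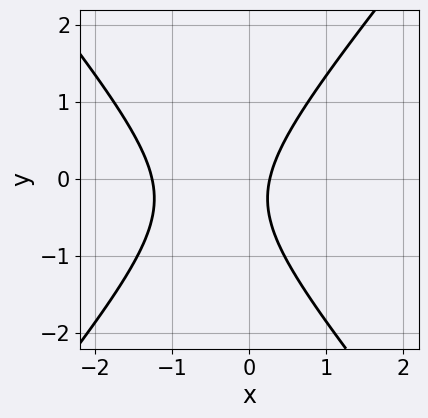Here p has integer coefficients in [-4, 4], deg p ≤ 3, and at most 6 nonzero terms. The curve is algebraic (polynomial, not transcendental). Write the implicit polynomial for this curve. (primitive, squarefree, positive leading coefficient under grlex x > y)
3*x^2 - 2*y^2 + 3*x - y - 1

1. Degree: no degree-1 curve has this shape, so deg p = 2.
2. From the axis intercepts and sections: the curve avoids every integer y-axis point in the box.
3. Putting this together gives p.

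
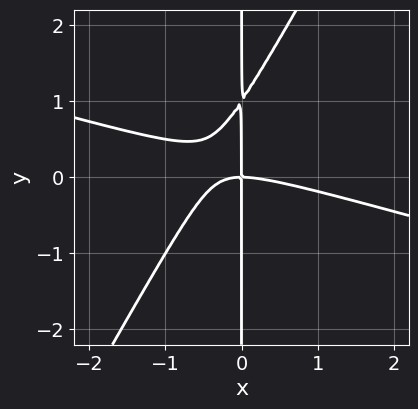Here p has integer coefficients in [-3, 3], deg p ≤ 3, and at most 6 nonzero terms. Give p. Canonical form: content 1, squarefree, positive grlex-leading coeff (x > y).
x^3 + 3*x^2*y - 2*x*y^2 + 2*x*y

The degree is 3 — no degree-2 curve has this shape.
Against the integer gridlines: every point of the y-axis in the box is on the curve; one x-axis crossing is at x = 0.
Solving for integer coefficients yields p as stated.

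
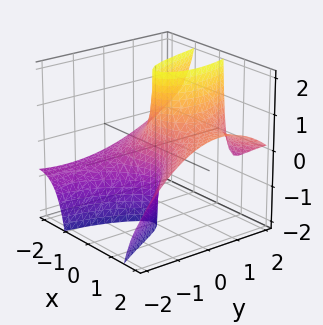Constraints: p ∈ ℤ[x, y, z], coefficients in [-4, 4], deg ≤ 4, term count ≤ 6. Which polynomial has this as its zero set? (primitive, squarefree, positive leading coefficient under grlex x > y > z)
x^3 - 3*x^2*z - x*y^2 - y^2 + 3*y

1. Degree: the shape is more complex than any degree-2 surface, so deg p = 3.
2. Against the integer gridlines: every point of the z-axis in the box is on the surface; one y-axis crossing is at y = 0.
3. Together with the visible shape, these determine p as stated.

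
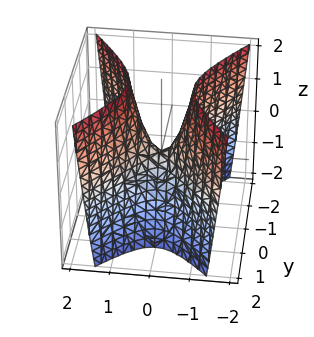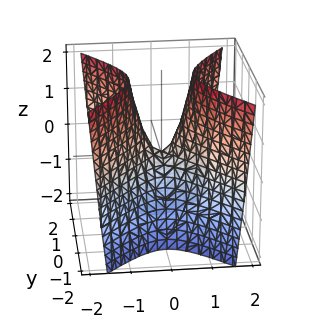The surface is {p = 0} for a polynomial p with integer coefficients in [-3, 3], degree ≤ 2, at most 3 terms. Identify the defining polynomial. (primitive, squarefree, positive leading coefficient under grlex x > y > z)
(a) deg p = 2.
(b) Symmetries: it's symmetric under y → −y, forcing even powers of y; it's symmetric under x → −x, forcing even powers of x.
(c) From the visible intercepts: it meets the z-axis at z = 0 (among the integer gridlines); it crosses the y-axis at the gridline y = 0.
(d) Matching integer coefficients to the picture gives p.

3*x^2 - 2*y^2 - z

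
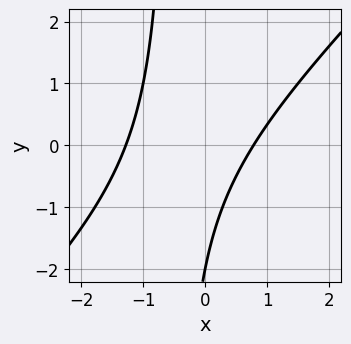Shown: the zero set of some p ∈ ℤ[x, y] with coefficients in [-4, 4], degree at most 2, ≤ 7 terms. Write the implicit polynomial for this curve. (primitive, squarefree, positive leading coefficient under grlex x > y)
2*x^2 - 2*x*y + x - y - 2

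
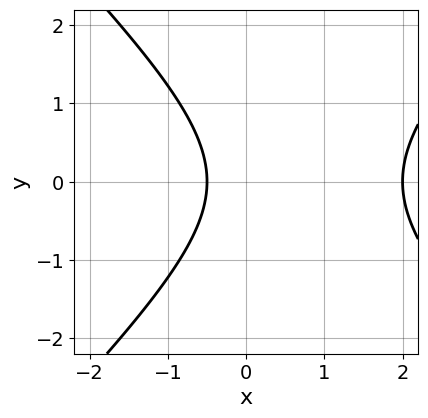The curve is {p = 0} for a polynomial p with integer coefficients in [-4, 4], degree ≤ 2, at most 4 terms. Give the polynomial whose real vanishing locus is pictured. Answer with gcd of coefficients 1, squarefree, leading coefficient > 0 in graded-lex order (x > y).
2*x^2 - 2*y^2 - 3*x - 2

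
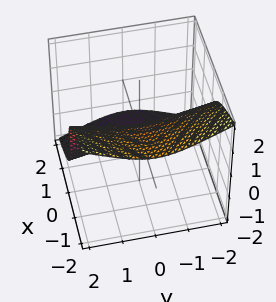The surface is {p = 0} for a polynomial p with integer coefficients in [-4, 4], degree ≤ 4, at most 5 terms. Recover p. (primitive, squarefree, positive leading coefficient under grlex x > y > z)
1. Degree: the shape is more complex than any degree-2 surface, so deg p = 3.
2. Observable constraints: it crosses the x-axis at the gridline x = 0; it meets the z-axis at z = 0 (among the integer gridlines).
3. Assembling these constraints gives the stated polynomial. Check: (0, 2, 0) on the y-axis lies on the surface, and p(0, 2, 0) = 0. ✓

2*x*y^2 + 3*z^3 + 3*x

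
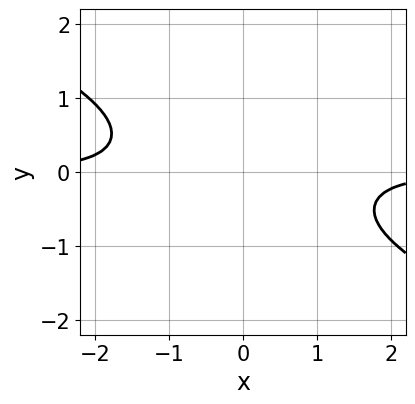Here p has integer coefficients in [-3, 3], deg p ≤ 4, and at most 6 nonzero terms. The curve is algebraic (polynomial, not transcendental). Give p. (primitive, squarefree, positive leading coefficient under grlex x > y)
2*x^3*y + 3*x^2*y^2 - x*y^3 + 3

First, the degree is 4 — no degree-3 curve has this shape.
Then, checking where it meets the axes: no y-intercept at any integer in the box; it misses every integer gridline on the x-axis.
Finally, fitting integer coefficients to these (and the overall shape) gives p.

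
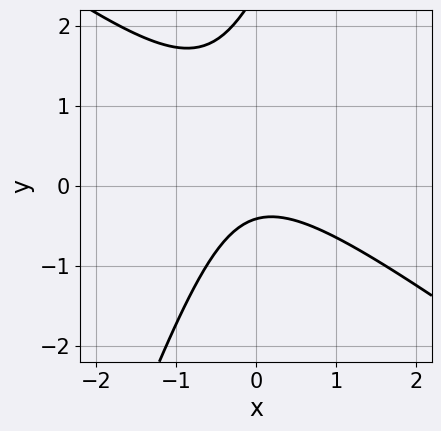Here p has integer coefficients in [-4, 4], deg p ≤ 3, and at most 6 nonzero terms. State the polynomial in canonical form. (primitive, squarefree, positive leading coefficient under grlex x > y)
deg p = 2. No degree-1 curve has this shape.
Observable constraints: the curve avoids every integer x-axis point in the box.
Assembling these constraints gives the stated polynomial.

2*x^2 + 2*x*y - y^2 + 2*y + 1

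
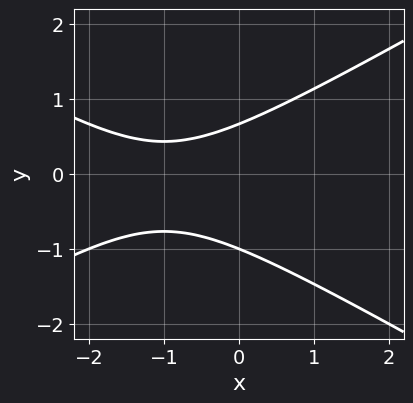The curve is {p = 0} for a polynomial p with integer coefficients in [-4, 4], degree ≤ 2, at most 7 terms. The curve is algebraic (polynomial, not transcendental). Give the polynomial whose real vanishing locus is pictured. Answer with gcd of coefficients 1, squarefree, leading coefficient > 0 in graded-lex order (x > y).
Degree: a generic line meets the curve in up to 2 points, so deg p = 2.
From the visible intercepts: one y-axis crossing is at y = -1; the curve avoids every integer x-axis point in the box.
The integer polynomial consistent with all of this is the stated p.

x^2 - 3*y^2 + 2*x - y + 2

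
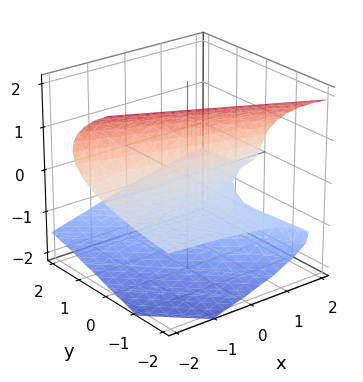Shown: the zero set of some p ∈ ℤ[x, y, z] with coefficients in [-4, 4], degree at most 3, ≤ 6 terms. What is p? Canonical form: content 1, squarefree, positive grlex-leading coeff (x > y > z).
2*z^3 + 2*x*z + 3*y*z + 2*y - 3*z

The degree is 3 — the shape is more complex than any degree-2 surface.
From the visible intercepts: it meets the y-axis at y = 0 (among the integer gridlines); it crosses the z-axis at the gridline z = 0; every point of the x-axis in the box is on the surface.
These observations pin down the coefficients.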